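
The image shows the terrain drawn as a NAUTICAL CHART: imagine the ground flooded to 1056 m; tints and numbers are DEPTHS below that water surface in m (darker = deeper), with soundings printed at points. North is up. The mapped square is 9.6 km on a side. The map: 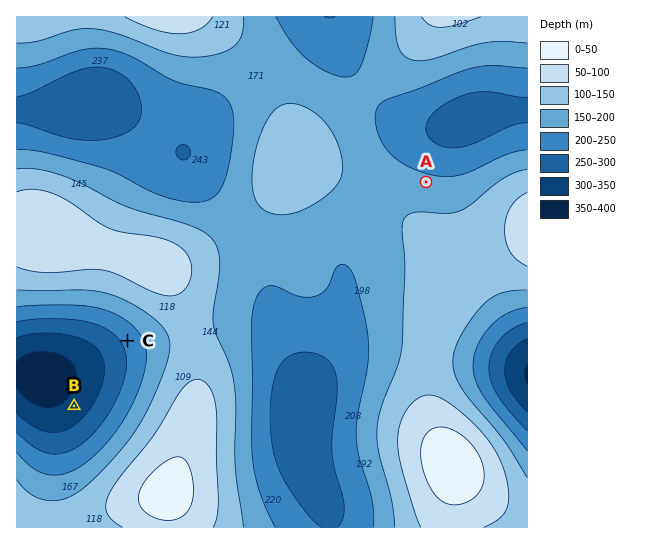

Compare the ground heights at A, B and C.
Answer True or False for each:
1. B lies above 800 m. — False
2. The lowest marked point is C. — False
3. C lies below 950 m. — True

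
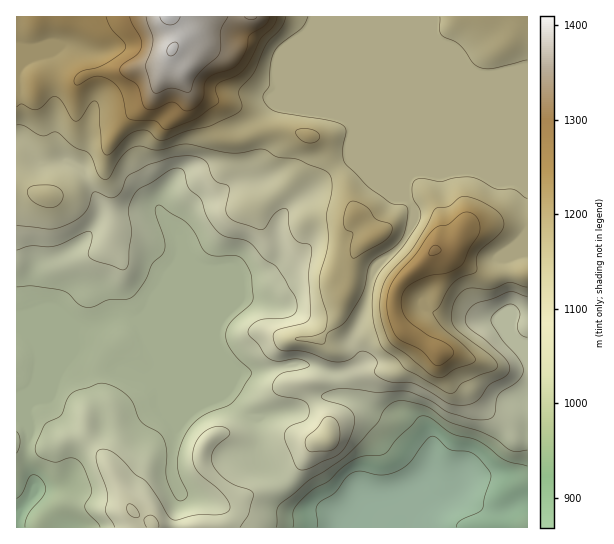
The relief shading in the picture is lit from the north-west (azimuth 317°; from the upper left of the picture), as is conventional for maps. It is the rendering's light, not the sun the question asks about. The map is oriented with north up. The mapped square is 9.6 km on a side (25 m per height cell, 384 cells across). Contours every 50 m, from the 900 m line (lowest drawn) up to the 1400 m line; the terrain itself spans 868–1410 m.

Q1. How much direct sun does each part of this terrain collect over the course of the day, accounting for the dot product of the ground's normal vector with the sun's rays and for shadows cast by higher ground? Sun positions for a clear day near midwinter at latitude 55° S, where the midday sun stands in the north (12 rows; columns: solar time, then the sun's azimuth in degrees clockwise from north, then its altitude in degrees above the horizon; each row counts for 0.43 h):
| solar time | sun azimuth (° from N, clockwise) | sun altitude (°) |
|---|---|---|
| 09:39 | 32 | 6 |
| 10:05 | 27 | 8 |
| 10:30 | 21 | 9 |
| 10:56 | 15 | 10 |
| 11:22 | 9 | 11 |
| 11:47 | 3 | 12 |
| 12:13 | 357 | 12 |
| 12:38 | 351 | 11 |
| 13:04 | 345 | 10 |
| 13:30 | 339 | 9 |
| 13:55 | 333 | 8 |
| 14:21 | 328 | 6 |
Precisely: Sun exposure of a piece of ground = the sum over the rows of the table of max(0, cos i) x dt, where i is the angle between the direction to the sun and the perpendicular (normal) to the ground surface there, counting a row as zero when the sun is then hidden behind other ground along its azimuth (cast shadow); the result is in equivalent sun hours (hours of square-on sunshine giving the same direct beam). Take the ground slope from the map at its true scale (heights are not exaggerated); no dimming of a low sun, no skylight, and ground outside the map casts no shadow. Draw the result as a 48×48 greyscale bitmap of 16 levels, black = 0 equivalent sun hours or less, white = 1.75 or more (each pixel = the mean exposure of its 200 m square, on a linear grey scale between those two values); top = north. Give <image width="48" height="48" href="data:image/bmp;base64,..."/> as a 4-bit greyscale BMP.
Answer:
<image width="48" height="48" href="data:image/bmp;base64,Qk32BAAAAAAAAHYAAAAoAAAAMAAAADAAAAABAAQAAAAAAIAEAAATCwAAEwsAABAAAAAAAAAAAAAAABEREQAiIiIAMzMzAERERABVVVUAZmZmAHd3dwCIiIgAmZmZAKqqqgC7u7sAzMzMAN3d3QDu7u4A////AIh2ZUM0Vnm8y6l2Z3d3dlZmd3d4iZmZiIuWREVVaJze/9qHeGVWVEVWd3d4mqqImlmpiJmHmrypmXZ3ZTEREjRWZnd3iJh1V1eIiHZXq7uHZEaJl1MQASREVWd3d4iHVFREZ2RYqql2Q2iqqYYgABIiI0VmZmZndlMkVVR6qpd2RYmYh3YwAAARESNEQzMzI1Q0Q0erqpd3dnh3d2ZCAAACMyIyEAERAGd2RFnKqZh4l0Vmd2VUIRETRDIQAAABEoiYh3mpmZiIvHVnh3eKl2MzMyEAAAACVoeJqIiIiIh4ruyqmavduoVDMyAAAAAkZneJiIh4iIh3it24d4qpvbhkQhAAAAJWdneIiaiIh3d3d4mYVDM2vsljEAAAABNWd3d3iamZiHd3d3eJhkI0ZlQyAAAAAiMzRnd3iImZh3d3d3d4mYZlVUIhAAAAI0MAJHd3eHd3d3d3d3d3d5upYzVVQxAAERABRnd3d3d3d3d3d3dkMhAAAANmQhEiETWLuId3d3d3d3d3d3dURBAAA2ZCEAFHic//t4d3d3d3d3d3d3dURFVFZ3ZEMRWd///qdnd3d3eIh3d3d3iYed/+pSRlRIvN/+yndXd3d2d4d3d3d3is3//7ljNmR73KmGZUV3d3dmZmZ3d3d3eKzKmHZUNHZ5mFVTEBEmZmZmZlV3d3d3d3dlVnVVRIh2VVQxAAAGZVVmZTNXd3d3d3dlZmZnZYuDEkMQAAAEVUREQzNWd3d3d3ZmVnh3do3mEBEANlM0VmZUM0Zmd3d2dmQ1VoqXdVr/ghETipq1RFZ3VWdmZ3dlRDM0VXmXYxOv90VERWeTIiNXdmZmd3dkEBJFVWiHdSA7/ap0ETZyEREUd2d3h3ZTEBJWZVZ3eYU239yWQzRzIiISV3iIdmVDMyRWZlV3Z6uWndy5iHd0MiMzRmd3ZURFZVVVeIiIeJzIeM7cy7mFREVVQzRUVURWeIhkV5mZrMuYZ73e7cmGiZh2ITMhI0M0aJmWRWeJrLh3ebvNzKmJq7mnIkMRACNEVmeIZEVpund3m6rMuHd4maqWQzIhAAI0RFRFZkRZp3d3d3d3d3d3dmZDQyIhAAARIjRDNERYd3d3d3d3d3d3ZVMjVBEQAAAAABI0MRJXd3d3d3d3d3d2RVM0ZzAAAAATVlM0RFZ2d3d3d3d3d3dzNERFaGEAEAAUZ4iInO7Kd3d3d3d3d3dxI0RFZ3UQFBABI1is7cuXd3d3d3d3d3d0M0RFZ3ZRAiESNXiHd3d3d3d3d3d3d3d3VURERVVUEBNXh2Znd3d3d3d3d3d3d3d3d1ZTIiJFMSVSATRWZ3d3d3d3d3d3d3d4qYmoUzI1ZFMQABNVZ3d3d3d3d3d3d3d3mpm93d2oZWYyISNFZ3d3d3d3d3d3QzRnd4mZmc3KhmdldjM0Z3d3d3d3d3d2ZUNGVnZURFVnmXZ3iXMSV3d3d3d3d3ZVZ3ZWQzI0ZUNEVnd3ZSABNXd3d3d3d3RFZndmZUVndlVVRWd2VDIjRXd3d3d3d3ZVZmdg=="/>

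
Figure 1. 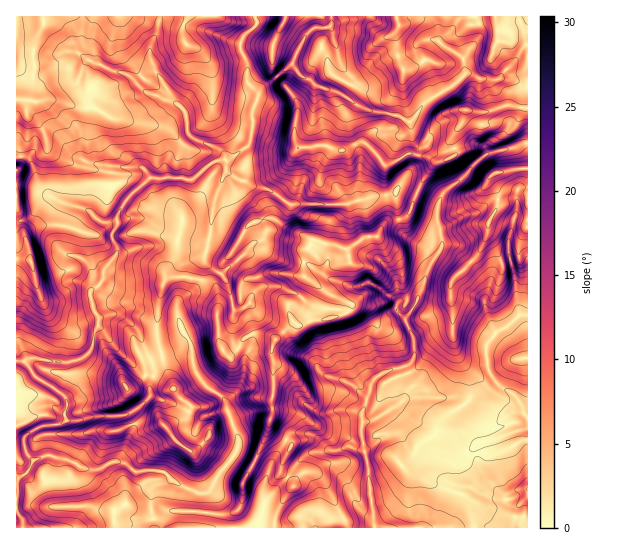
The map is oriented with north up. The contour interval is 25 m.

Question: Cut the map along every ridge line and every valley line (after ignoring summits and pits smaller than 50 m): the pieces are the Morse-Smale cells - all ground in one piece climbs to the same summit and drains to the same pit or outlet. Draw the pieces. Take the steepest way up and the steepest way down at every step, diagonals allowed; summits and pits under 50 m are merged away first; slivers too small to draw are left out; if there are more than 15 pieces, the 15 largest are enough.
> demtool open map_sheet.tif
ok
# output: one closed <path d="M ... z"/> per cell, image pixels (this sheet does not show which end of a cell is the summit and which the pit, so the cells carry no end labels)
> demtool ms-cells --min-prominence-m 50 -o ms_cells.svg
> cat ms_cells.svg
<path d="M527 16l-68 0-7 14-12 12 24 17 1 15-10 10-30 19-14 18-4 0-12-6-21-3-15-5-21-15-23-7-6-6-6-2-10-12-3 0-30 25-8 21 1 14-2 16-5 7-17 12-10 0-9 4-19 16-10-3-32 2-22 20-10 16 0 10-5 8 1 3 10 0 10-4 12-1 32 10-1 13-11 17 0 8-6 22-3 24 3 21 3 10 16-4 13 1 6 22 9 12 11 6 3 0 9-16 0-22 20-20-1-4-15-13 0-12-4-17-8-15 13-10 20-21 5-2 8-10-8-22-16-16 2-12 9 6 17 4 18 13 60 0 24-8 18-1 4-3 2 22 6 19 7 7 13 7 9 11-15 43-12 17 8 19 0 22-8 8-26 8-7 7-7 24-4 9-3-3-13-3-24 4-18-10-18 5-13 1-3 12 2 9 20 13 0 4-10 18 0 8 12 12-14 22-4 11 0 10 198 0 0-7-4-19-6-7-28-10-29-14-3-5 14-9 9-1 8 0 20 8 8 0 15-11 21 0 21-12 9-2 0-22-4-3-4-12-7-9-11-5-7-7-7-12-1-24 9-12-8-16-4-15 5-19-32-38-16 0 0-10-4-12 0-16 6-13 16-13 23-24 7-4 25-5 14-6z"/><path d="M246 181l-3 5 0 7 16 16 8 22-8 10-5 2-20 21-13 10 8 15 4 17 0 12 17 17 16 0 9 4-3 8 0 60 13 1 18-5 18 10 24-4 13 3 3 3 4-9 7-24 7-7 26-8 8-8 0-22-8-19 12-17 15-43-9-11-13-7-7-7-6-19-2-22-4 3-18 1-24 8-60 0-18-13-17-4z"/><path d="M25 361l-9 1 1 166 258-1 0-9 4-11 14-22-12-12 0-8 10-18 0-4-20-13-2-9 3-6-1-6-16 2-14 5-9 6 7 16-2 12-21 28-5 12-5 3-8 0-19-8-16-13-28 0-9-8-8-3 14-30 0-8-3-5-6-3-28 1-20 5-9-1-2-6 3-5 0-10-3-4-25-15z"/><path d="M254 16l-94 1-3 16-6 12-2 10 7 18 18 30-28-11-16-16-5-3-14-2-22-11-8 10-4 13 11 20-1 23-7 21 1 11 6 5 14 2 25 3 15-1 9 10 4 2 27-2 10 3 19-16 9-4 10 0 17-12 5-7 2-16-1-14 7-17-12-13 1-15-8-17 0-6 4-8 13-12z"/><path d="M159 16l-143 1 0 140 9-1 6 5 8 24 12 12 11 6 21 5 20 15 14-2 0-6 10-16 24-21-10-11-15 1-25-3-14-2-6-5-1-11 7-21 1-23-9-16 0-9 5-13 5-5 22 11 14 2 5 3 16 16 27 9-5-11-12-17-7-18 2-10 6-12z"/><path d="M458 16l-125 0-3 11-16 1-7 6-15 31 11 12 6 2 6 6 23 7 21 15 15 5 21 3 12 6 4 0 14-18 30-19 10-10-1-15-24-17 12-12z"/><path d="M527 143l-13 5-21 4-11 5-23 24-16 13-6 13 0 16 4 12 0 10 16 0 32 38-5 19 7 21 6 9 10-5 11-11 10-2z"/><path d="M63 225l-22 0-15 7-1 7 6 20-15 0 1 102 24-2 8 2 20 2 13-4 7-6 3-6 3-16 4-5 0-9-7-12-1-14 12-10 1-11 12-15 1-8-6-11-26-3z"/><path d="M162 356l-11 3 4 14-6 13 2 8-3 5-21 16 5 8 0 8-7 18-8 12 9 3 9 8 28 0 16 13 19 8 8 0 5-3 8-16 17-21 3-15-12-28-2-9-7-6-5 8-7 4-15 0-16-16z"/><path d="M119 315l-10 0-10 4 0 7-4 5-3 16-3 6-7 6-13 4-20-2-8-2-12 0-4 2 7 12 7 7 25 15 3 4 0 10-3 5 2 6 9 1 20-5 32-1 21-16 3-5-2-8 6-13-2-8-14-34z"/><path d="M527 440l-8 1-21 12-21 0-15 11-8 0-15-7-13-1-9 1-14 10 32 18 28 10 6 7 5 26 53 0z"/><path d="M145 231l-33 6 5 10 0 6-12 14-2 14-12 10 0 8 8 20 10-4 10 0 15 10 6 9 8 21 3 4 4 0 6-2-5-30 3-26 6-22 0-8 11-17 1-13z"/><path d="M331 16l-76 0 2 7-13 12-4 8 0 6 8 17 0 17 10 10 7-8 27-20 12-27 6-7 4-3 17-2z"/><path d="M527 315l-9 1-11 11-9 4-11 14 0 16 2 12 13 15 15 10 9 18 2-1z"/><path d="M258 333l-7 2 1 7-8 19 0 14-3 8-4 8-10 11 0 8 6 11 22-10 17-2 0-62 3-8-5-3z"/>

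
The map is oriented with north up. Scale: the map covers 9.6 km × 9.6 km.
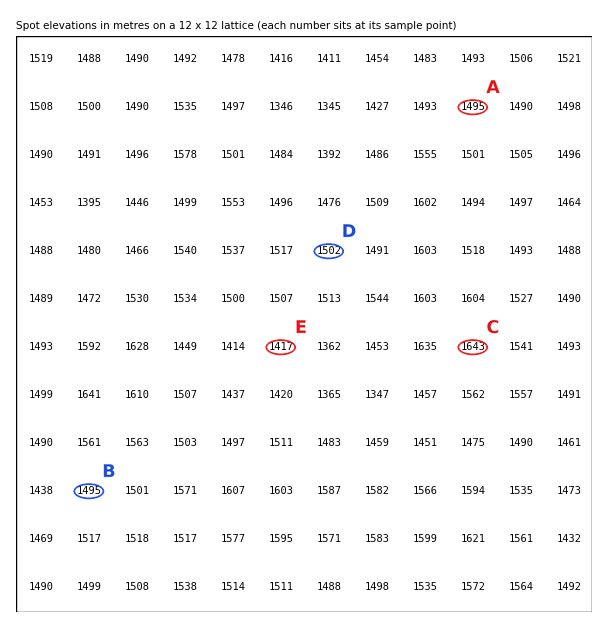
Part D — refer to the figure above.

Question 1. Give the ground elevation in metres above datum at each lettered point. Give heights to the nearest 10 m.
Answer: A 1490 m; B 1500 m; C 1640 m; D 1500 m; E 1420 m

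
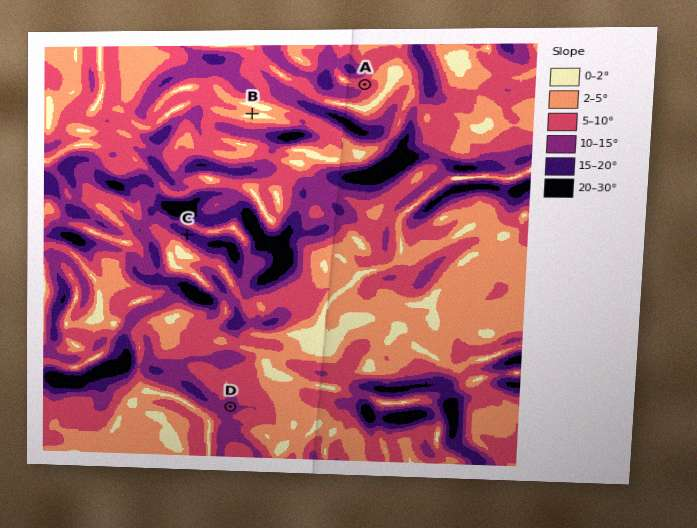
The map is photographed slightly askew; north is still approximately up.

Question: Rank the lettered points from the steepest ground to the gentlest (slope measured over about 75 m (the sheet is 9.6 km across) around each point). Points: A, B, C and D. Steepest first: C D A B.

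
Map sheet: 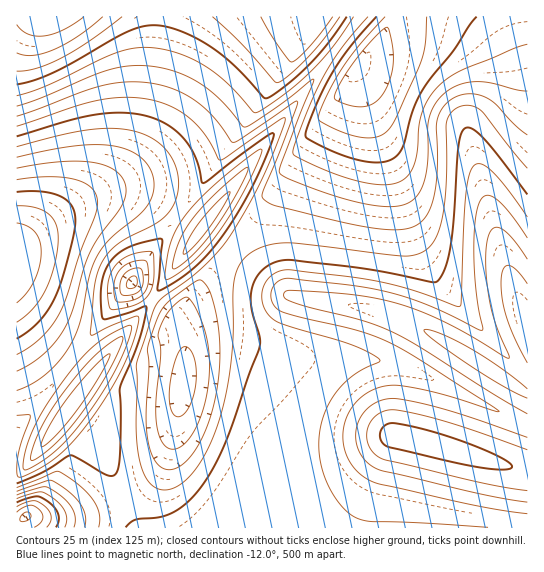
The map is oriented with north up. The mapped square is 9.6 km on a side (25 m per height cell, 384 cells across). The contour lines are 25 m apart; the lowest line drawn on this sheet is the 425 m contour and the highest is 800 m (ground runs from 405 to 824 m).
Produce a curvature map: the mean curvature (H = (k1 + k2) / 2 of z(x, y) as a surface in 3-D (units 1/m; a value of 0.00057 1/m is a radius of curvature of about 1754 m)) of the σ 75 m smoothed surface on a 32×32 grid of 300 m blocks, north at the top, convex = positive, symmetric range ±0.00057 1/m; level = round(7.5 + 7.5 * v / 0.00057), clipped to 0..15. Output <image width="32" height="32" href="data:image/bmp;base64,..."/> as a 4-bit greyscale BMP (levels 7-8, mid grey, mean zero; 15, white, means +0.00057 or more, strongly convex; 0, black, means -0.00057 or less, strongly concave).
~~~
<image width="32" height="32" href="data:image/bmp;base64,Qk12AgAAAAAAAHYAAAAoAAAAIAAAACAAAAABAAQAAAAAAAACAAATCwAAEwsAABAAAAAAAAAAAAAAABEREQAiIiIAMzMzAERERABVVVUAZmZmAHd3dwCIiIgAmZmZAKqqqgC7u7sAzMzMAN3d3QDu7u4A////AAE2eIh3iIh3iIiHd3d3d3cBZ4iId4iIh3d3d3d3d3d3pHiIiHd4iId3d3d3d3eIiflIiIh2eIiId3d3h3iJmarPdIiYZWeYiHd3eJmZmqqZb9VYmGVXmYh3d3m7qqmZiDf6N5hlVomId3d4qpmIh1Njn3OJdVaJiId3eJmHd1NIdUz2WXVVeYiHd3d3d1RHq3c1/FeGVXmIh3d3d2RWm7aHc3+kdlZ5iHd3dmVWirpViIY6+EdmeId3ZmZmebukSYiIVM5TZniHZmZ3ibupRImIiIReo0d4eJmaq7updUeamIiHEugmd3nbu7qpdlV4mpmIhyB/c3d4uYh3dmZneKqZiIdTTeVHd3dmZmd3d3mpmYiHd0f7RXd3d3d3d3eJqZmIiIhzj4Nnd3iId3d3ipiIiIiIhkv2N4iIiHd3d5qYiIiIiIhV3VR4iId3dnial4iIiIiIg3+zaIh3d3Z4mYeIiIiIiIc4+DeHd3dmeamHiIiIiIiIZL9jd3d3Zompd4iIiIiIiIRe1Ed3dmeJmHd4iIiIiIiHN/o2d3Z4q6h3d4iIiIiIiHOPgmd3eJqod3eIiIiIiIh1O/Y3d3eIh3dneIiIiIiId0XsRHd3d3d3ZmeIiIiId3dzf5Nnd3d3eHZneIiHd3d3djn3N3d3eIh3dneIh3d3d3dUv2N4iIiI"/>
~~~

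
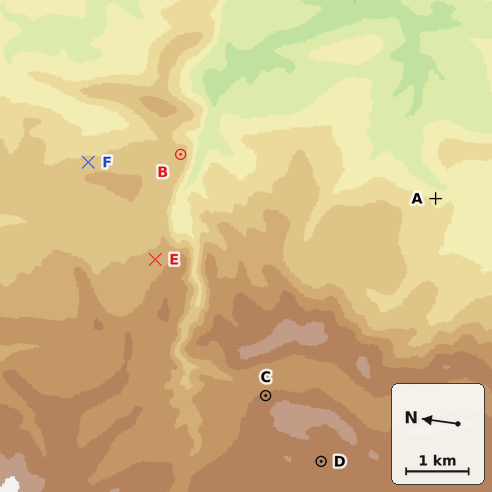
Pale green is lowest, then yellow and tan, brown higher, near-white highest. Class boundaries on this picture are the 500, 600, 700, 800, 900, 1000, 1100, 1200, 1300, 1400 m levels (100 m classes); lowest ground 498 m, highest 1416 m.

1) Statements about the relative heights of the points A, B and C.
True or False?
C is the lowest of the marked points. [False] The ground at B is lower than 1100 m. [True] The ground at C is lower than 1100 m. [False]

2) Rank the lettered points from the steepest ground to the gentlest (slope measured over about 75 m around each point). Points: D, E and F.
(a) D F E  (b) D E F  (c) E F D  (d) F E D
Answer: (d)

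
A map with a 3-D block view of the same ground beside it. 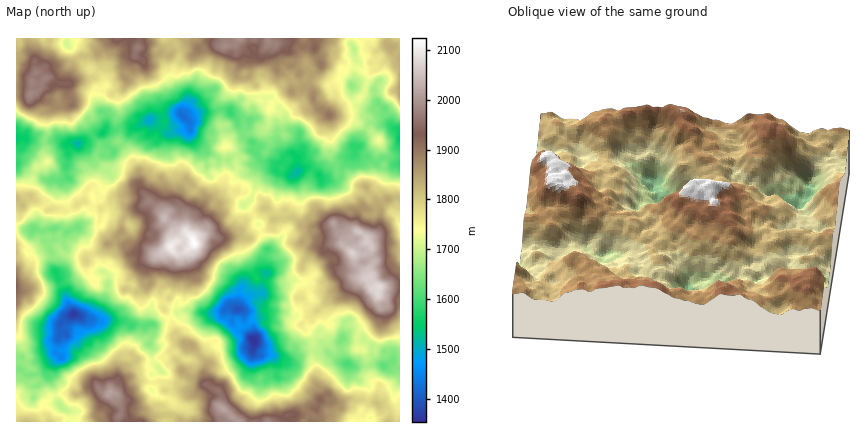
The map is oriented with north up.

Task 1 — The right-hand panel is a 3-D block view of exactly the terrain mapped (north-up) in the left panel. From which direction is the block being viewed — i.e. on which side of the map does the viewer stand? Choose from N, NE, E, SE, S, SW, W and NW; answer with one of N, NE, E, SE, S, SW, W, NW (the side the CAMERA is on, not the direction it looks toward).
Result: N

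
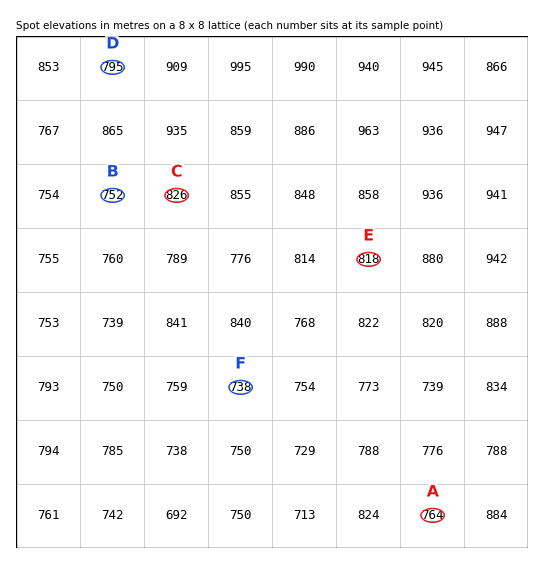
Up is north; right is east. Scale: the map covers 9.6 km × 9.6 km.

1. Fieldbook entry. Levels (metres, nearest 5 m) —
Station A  765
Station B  750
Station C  825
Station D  795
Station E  820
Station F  740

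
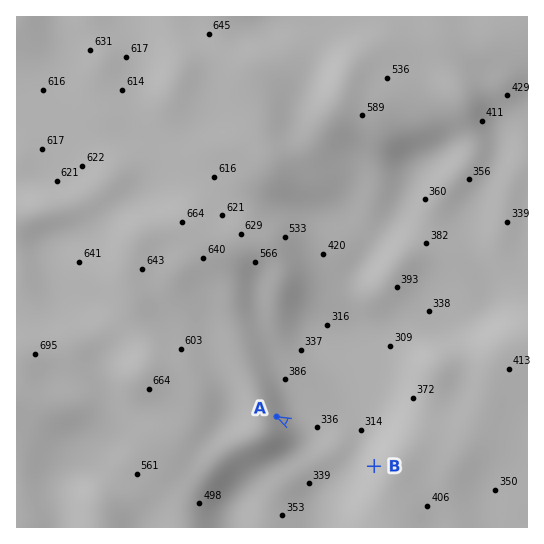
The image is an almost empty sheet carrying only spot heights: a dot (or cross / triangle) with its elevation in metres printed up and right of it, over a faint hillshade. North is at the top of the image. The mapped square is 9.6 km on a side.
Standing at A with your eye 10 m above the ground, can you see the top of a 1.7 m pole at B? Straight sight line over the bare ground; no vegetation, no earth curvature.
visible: true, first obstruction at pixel None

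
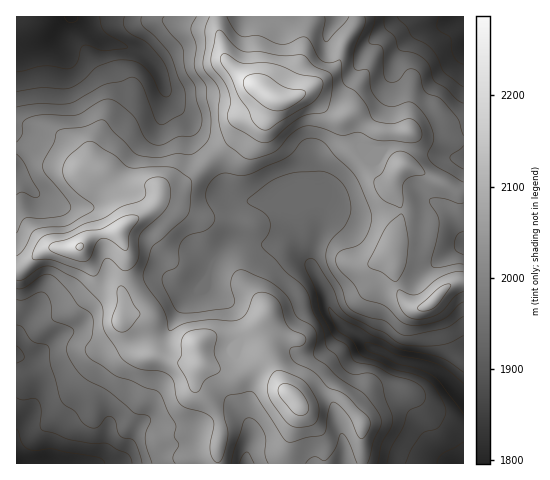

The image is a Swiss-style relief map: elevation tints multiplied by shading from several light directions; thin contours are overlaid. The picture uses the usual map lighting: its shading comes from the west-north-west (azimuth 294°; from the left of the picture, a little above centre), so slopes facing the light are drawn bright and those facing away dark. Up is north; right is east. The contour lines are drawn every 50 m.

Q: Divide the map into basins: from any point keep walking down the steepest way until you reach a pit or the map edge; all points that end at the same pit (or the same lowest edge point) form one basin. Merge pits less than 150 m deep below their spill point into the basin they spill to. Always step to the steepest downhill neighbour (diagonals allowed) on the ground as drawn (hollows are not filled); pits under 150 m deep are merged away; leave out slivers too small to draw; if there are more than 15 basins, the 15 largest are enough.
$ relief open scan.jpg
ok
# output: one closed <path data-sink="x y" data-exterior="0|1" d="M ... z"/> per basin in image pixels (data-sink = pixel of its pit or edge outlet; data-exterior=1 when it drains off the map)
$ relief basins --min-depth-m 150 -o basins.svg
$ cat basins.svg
<path data-sink="463 397" data-exterior="1" d="M306 93l-23 7-12-4-15 19-10 4-6 6-9 18-41 36-10 6-20 5 0 7-10 14-23 11-8 8 8 21 0 9-6 19 2 22-3 21 23 31 42 11 13-2 2-2-3-17 14-6 34 1 4 1 12 14 2 4-28 15-12 0-23-11-4 9 0 16 15 17 9 20-2 41 245 0 1-183-13 3-23 21-5 3-9 0-11-9-7-14-1-20-3-12 1-12 8-23 0-10-9-19 0-6-3 2-6-1-10-10-7-13-13-13-10-32-14-4-16-16z"/><path data-sink="71 17" data-exterior="1" d="M217 16l-201 1 1 252 8-2 21-18 34-2 10-9 12-5 16-2 9-9 16-6 13-12 4-14 20-5 10-6 41-36 9-18 6-6 10-4 6-6 8-13-27-19-17-17-6-21z"/><path data-sink="458 17" data-exterior="1" d="M463 16l-245 1 1 16 7 27 17 17 28 19 12 4 23-7 7 3 16 16 10 3 14-1 23 16 32 1-6 5-2 8 0 11 3 10-7 8-4 10 0 6 9 19 0 10-8 23-1 12 3 12 0 15 3 8 5 11 11 9 14-3 19-18 17-7z"/><path data-sink="20 463" data-exterior="1" d="M118 231l-23 4-15 12-34 2-21 18-9 3 1 194 201-1 2-40-9-20-15-17-1-9 4-15-14 2-27-8-13-2-8-6-10-19-7-7 3-21-2-22 6-19 0-9z"/>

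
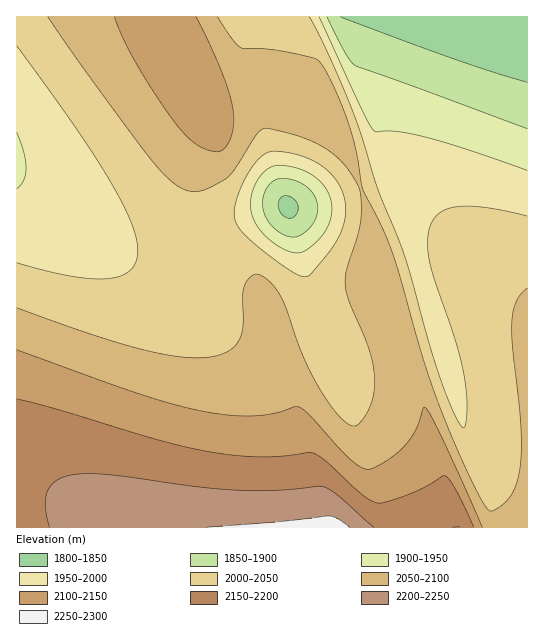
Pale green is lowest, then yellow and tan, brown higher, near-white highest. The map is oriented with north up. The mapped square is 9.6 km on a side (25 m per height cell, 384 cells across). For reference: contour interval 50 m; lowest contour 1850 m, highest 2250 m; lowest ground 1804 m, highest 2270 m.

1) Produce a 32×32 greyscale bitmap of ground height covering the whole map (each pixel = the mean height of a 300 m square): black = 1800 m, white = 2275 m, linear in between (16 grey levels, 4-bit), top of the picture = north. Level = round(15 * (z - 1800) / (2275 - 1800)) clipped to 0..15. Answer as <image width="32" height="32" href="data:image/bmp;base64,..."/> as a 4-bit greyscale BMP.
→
<image width="32" height="32" href="data:image/bmp;base64,Qk12AgAAAAAAAHYAAAAoAAAAIAAAACAAAAABAAQAAAAAAAACAAATCwAAEwsAABAAAAAAAAAAAAAAABEREQAiIiIAMzMzAERERABVVVUAZmZmAHd3dwCIiIgAmZmZAKqqqgC7u7sAzMzMAN3d3QDu7u4A////AMzd3e7u7u7u7u7tzMzMuIjN3d3d3d3d3d3e3Lu8zKiIzd3d3d3d3d3d3curu7uIiMzd3dzMzMzMzMy6qqu6h4jMzMzMzLu7u7u7qZmqqXeIzMzMu7u7uqqqqpiZmqh3eMy7u7uqqqqqqqmIiZqXd3i7u7qqqqmZmZmYiImZhmd4u6qqqZmZmZmZiHiImXZ3eKqqmZmZiIiJmYd3iJhmd4iqmZmIiIiIiJiHeImYZneImZiIiIiIiIiId3iJl2Z3iJiIiHd3d4iIiHd4iZdmd4iIh3d3d3d4iId3iJmGZ3eId3d3d3d3eIiHd4iZdmd3iHd2ZmZ3d3iId3eJmXZnd4hmZmZmd3d3h2ZniJhmd3d3ZmZmZnd3d3ZUVniYZnd3d1VWZmZ3d3dlM0V4l2Znd3dVVWZmd3d2UyI0aIZmZndmVVVmZ3eId1MiNGh2ZmZmZlVVZnd4iIdkM0V4ZWZmZmVVVmZ3iJmYdUVXiGVWVVVVVVZneImZmYdneIdVVVVVRFVmd3iJmqmIiImXVVVURERVZneImaqqmIiZhlREREMzVmd4iZqqqZiZmXVERDMzMmZ3iJmaq6mImZhkQzMzIiJmd4iZqqupiIiIUzMyIiIRZ3iJmqqqmIiIhkMyIiEREXeImZqqqpiIiHUyIhERERF4iJmqqqmId3dkIhEREAAA"/>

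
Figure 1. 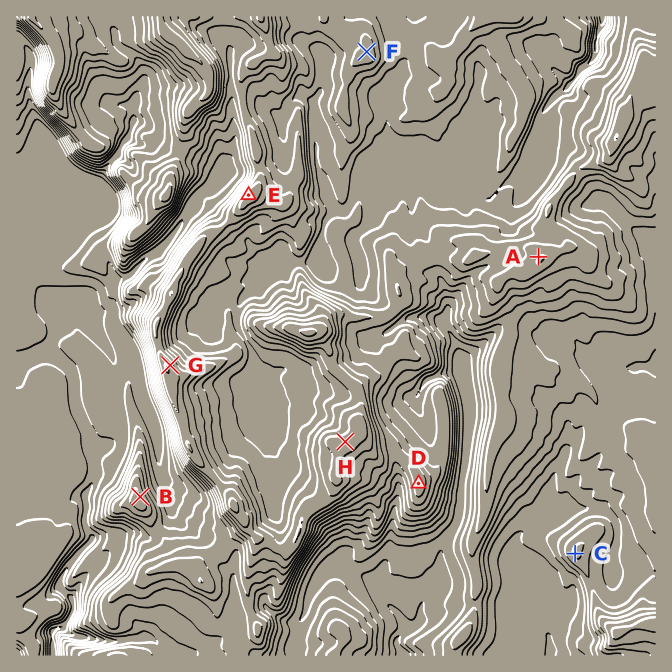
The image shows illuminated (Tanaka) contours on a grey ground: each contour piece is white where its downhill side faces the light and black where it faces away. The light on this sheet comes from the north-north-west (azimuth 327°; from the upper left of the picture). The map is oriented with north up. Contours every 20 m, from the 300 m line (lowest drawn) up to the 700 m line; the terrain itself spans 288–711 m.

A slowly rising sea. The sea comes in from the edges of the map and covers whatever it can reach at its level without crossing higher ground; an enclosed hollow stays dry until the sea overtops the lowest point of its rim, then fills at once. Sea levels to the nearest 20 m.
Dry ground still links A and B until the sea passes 500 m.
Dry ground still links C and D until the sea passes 400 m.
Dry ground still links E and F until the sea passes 540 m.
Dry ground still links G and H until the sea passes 580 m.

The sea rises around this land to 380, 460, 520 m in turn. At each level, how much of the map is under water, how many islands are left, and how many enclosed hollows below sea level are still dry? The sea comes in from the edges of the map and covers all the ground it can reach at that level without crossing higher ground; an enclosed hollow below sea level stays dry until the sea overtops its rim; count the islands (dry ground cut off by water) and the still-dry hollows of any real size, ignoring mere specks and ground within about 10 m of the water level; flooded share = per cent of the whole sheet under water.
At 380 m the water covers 9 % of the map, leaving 0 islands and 0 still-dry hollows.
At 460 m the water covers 39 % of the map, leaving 0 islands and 0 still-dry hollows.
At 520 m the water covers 69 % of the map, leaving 2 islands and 0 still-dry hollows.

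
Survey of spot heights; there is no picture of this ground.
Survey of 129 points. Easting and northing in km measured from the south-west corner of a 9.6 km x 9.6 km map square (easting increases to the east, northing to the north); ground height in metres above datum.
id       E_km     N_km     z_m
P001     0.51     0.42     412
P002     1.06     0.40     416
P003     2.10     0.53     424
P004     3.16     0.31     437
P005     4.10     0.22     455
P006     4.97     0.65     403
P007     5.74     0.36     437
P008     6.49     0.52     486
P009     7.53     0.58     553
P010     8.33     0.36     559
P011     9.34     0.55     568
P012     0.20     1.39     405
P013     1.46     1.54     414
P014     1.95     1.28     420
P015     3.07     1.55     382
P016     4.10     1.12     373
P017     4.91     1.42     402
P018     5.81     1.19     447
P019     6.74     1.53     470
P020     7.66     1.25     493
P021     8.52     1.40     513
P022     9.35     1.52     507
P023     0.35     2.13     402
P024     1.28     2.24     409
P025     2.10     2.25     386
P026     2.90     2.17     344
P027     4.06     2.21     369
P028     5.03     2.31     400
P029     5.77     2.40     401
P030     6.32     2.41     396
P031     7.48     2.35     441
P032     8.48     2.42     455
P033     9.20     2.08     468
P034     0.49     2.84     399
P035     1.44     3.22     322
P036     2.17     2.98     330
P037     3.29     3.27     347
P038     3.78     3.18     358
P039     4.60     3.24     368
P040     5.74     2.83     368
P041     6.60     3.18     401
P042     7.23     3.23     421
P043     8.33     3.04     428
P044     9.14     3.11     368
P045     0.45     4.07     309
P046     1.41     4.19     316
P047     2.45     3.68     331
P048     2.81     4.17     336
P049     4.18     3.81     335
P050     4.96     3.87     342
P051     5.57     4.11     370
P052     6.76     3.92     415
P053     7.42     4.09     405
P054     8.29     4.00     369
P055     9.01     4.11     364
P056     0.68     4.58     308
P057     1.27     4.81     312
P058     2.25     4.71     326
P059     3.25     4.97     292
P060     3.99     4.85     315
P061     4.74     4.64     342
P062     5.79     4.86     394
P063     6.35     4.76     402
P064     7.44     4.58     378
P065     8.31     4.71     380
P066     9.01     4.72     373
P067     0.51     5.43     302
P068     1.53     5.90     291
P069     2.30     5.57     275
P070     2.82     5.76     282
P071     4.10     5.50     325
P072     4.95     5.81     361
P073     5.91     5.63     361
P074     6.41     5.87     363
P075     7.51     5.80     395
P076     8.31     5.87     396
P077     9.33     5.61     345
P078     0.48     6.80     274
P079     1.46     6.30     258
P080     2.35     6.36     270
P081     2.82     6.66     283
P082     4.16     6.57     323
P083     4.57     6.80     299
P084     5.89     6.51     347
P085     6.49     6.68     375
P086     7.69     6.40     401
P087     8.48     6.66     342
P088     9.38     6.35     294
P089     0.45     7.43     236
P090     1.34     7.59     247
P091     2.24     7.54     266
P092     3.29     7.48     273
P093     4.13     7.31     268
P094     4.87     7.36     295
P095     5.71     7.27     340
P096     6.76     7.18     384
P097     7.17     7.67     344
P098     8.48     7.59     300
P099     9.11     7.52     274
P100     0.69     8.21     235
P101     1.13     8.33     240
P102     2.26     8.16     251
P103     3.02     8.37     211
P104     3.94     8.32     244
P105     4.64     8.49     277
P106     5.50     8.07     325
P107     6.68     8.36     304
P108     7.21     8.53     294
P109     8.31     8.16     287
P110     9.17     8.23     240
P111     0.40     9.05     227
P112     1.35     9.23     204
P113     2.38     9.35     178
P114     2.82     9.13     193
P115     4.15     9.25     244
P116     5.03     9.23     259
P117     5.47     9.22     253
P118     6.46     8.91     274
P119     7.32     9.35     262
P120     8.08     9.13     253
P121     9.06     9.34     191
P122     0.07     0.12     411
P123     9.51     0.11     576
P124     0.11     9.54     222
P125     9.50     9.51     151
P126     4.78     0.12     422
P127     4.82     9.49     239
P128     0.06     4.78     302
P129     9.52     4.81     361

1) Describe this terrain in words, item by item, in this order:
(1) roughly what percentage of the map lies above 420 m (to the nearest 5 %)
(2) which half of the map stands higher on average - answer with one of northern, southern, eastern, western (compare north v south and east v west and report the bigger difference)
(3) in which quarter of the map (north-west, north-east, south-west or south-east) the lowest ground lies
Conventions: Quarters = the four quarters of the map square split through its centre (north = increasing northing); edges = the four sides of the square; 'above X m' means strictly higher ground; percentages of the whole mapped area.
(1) Roughly 15 % of the ground is higher than 420 m.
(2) Taken as a whole, the southern half is higher than the northern.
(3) Look to the north-east quarter for the lowest ground.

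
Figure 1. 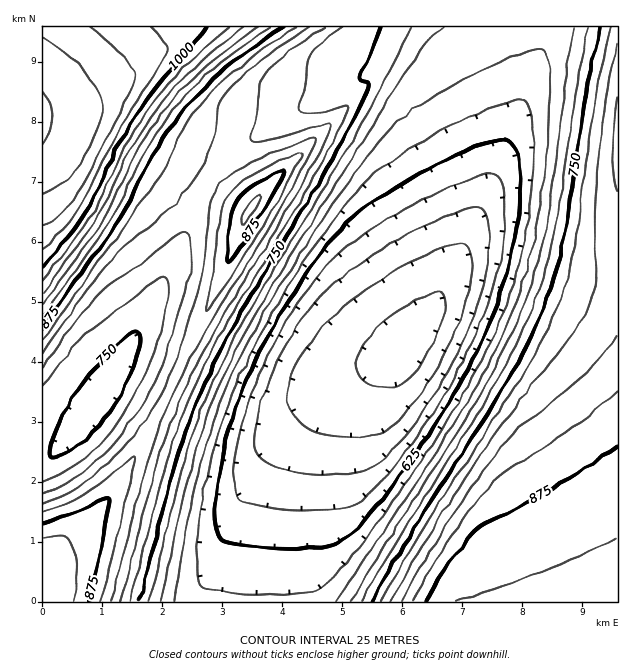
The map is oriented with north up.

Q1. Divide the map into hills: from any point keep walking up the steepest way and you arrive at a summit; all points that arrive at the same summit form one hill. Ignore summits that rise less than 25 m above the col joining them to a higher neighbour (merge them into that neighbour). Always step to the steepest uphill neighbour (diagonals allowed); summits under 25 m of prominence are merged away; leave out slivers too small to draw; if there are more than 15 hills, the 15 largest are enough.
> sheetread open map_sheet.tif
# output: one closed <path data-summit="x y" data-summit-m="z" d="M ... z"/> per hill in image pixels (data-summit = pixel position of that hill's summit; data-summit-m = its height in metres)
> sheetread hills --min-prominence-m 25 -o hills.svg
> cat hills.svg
<path data-summit="593 601" data-summit-m="905" d="M617 26l-69 1-6 24-56 144-28 64-40 77-9 11-45 25-30 22-22 20-16 22-16 33-7 30-6 59 1 44 350-1z"/><path data-summit="43 118" data-summit-m="1104" d="M547 26l-504 0-1 430 4 0 10-6 24-23 28-40 66-123 21-60 15-27 19-21 21-16 52-32 69-34 6 0 24 14 22 26 23 40 22 57 1 22 45-110 28-72 6-20z"/><path data-summit="251 208" data-summit-m="905" d="M377 74l-10 2-89 46-40 27-20 19-14 18-9 18-21 60-50 91-3 11 18 5 42 21 48 20 27 7 16 1 87-44 50-29 7-7 40-78 12-30 2-13-17-48-30-57-22-26z"/><path data-summit="43 601" data-summit-m="916" d="M125 366l-4 0-5 6-8 15-28 40-24 23-14 7 0 144 224 1 1-44 5-50 13-51 11-21 16-22 22-20 20-15-5 1-72 39-14 1-21-4-25-9-3-3-23-8-42-20z"/>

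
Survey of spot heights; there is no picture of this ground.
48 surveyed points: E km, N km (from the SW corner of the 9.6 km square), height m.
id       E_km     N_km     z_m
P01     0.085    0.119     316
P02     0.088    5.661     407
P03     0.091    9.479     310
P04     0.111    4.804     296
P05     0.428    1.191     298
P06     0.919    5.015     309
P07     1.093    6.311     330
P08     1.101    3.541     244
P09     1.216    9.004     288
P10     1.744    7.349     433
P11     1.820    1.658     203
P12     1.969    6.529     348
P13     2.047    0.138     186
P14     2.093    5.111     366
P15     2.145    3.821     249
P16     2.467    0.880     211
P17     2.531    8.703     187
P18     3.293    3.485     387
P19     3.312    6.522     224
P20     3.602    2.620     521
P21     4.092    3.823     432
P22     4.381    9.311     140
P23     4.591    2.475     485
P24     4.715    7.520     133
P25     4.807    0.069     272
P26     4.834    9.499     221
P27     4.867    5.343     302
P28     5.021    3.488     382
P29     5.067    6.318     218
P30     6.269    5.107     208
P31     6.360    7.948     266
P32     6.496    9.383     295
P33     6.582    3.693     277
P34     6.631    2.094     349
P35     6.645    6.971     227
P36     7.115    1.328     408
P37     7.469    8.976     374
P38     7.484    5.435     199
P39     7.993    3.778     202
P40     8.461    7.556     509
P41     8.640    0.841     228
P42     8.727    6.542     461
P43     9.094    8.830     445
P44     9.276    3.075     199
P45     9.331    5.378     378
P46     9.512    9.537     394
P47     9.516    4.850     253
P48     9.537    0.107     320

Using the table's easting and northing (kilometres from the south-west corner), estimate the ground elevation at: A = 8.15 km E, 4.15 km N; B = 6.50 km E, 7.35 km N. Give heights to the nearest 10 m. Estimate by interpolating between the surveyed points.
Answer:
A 200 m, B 190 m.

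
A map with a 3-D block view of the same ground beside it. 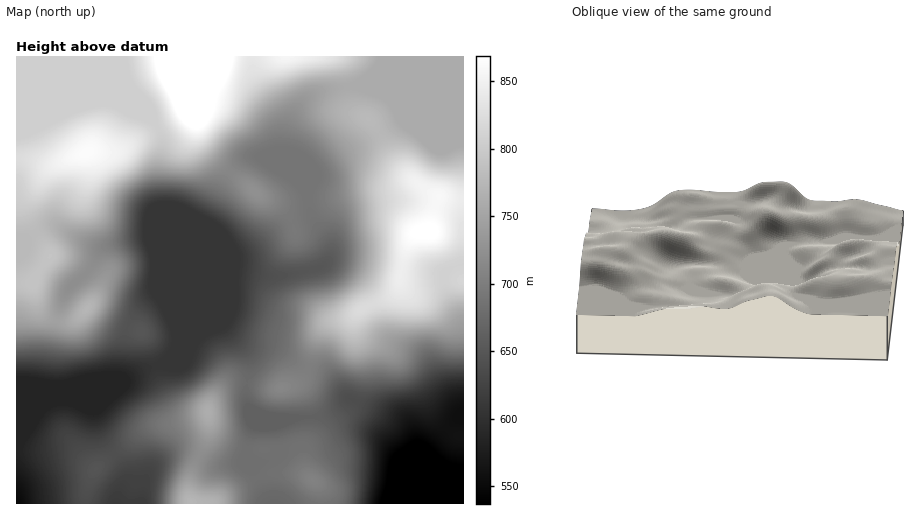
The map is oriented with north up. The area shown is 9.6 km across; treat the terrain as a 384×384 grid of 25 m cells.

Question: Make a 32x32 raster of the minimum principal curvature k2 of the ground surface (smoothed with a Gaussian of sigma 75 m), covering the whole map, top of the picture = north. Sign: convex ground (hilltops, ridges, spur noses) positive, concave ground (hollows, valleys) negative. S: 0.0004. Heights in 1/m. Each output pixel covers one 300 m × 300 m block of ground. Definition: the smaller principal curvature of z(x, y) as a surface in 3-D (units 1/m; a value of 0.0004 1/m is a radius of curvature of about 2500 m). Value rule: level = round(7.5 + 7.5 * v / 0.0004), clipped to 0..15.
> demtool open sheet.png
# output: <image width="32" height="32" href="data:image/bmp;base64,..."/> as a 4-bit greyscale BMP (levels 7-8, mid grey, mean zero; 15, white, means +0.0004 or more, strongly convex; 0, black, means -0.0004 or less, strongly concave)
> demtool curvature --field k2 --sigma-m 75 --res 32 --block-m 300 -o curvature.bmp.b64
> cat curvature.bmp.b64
<image width="32" height="32" href="data:image/bmp;base64,Qk12AgAAAAAAAHYAAAAoAAAAIAAAACAAAAABAAQAAAAAAAACAAATCwAAEwsAABAAAAAAAAAAAAAAABEREQAiIiIAMzMzAERERABVVVUAZmZmAHd3dwCIiIgAmZmZAKqqqgC7u7sAzMzMAN3d3QDu7u4A////ADhol1ZwHcfHJWVWeXNFZmY2ZndkcQhiVDZmmol0RVVnR3eJhVMDUhNXdohmdkVEd1h3eGVkEEVUZ3ZmaZUlRYhGiHZWdmNWczd3iHdiRzZ5c4p0R4iFWZQURGZ2RHZHV3VGMyaJdH2jExETVndjV1V3ZWdBRWRskgWYd0MzM0VVVDNXdCMxJmMWuYhBNVdVRBNDABI0QgJnRXZlAmV7dEZmZWRGUzczZkVkMxmmelFYdmiWNIpVY2RXdFY4llMSeHdotxB7VXY0eHNqaXQTVUVoMptgSCd3c2dzW3mVWJljaDB7kgRHd3RXdmdYlXmZU3lQBVYQd3d1ZkM0NFRpd0dnUwOLYHd3dWYwAAE0d2VGZ6pCe3B3d3VGZlMSRWZDM3aHIgEgd3dyRXqnIVVoeIJVQBREEnd3IVVYhkFnapqidTSZhhF3QBZ3VmVSWGd3Y2ZGmFIQAAZnmndmY1dTRnVIZGdCISI1ZplmZVR6d3elSHZod3FYYjV1NnVFaHqVZVeIiYmROqURNHdjVlZ4gwRWeImIlBZ3MRNVRXZVRTBDVEeah4QDemQzVlZ3dlQnd3dSRnQzB6p4ZERoiIl1d3d3d1M1cReHeFVCN4iHV3d3d3d3d0BGZlZVUwA0VXd3d3d3d3cjeYZ1NWdBABV3d3d3d3d1NHqXpRWJeIdid3d3"/>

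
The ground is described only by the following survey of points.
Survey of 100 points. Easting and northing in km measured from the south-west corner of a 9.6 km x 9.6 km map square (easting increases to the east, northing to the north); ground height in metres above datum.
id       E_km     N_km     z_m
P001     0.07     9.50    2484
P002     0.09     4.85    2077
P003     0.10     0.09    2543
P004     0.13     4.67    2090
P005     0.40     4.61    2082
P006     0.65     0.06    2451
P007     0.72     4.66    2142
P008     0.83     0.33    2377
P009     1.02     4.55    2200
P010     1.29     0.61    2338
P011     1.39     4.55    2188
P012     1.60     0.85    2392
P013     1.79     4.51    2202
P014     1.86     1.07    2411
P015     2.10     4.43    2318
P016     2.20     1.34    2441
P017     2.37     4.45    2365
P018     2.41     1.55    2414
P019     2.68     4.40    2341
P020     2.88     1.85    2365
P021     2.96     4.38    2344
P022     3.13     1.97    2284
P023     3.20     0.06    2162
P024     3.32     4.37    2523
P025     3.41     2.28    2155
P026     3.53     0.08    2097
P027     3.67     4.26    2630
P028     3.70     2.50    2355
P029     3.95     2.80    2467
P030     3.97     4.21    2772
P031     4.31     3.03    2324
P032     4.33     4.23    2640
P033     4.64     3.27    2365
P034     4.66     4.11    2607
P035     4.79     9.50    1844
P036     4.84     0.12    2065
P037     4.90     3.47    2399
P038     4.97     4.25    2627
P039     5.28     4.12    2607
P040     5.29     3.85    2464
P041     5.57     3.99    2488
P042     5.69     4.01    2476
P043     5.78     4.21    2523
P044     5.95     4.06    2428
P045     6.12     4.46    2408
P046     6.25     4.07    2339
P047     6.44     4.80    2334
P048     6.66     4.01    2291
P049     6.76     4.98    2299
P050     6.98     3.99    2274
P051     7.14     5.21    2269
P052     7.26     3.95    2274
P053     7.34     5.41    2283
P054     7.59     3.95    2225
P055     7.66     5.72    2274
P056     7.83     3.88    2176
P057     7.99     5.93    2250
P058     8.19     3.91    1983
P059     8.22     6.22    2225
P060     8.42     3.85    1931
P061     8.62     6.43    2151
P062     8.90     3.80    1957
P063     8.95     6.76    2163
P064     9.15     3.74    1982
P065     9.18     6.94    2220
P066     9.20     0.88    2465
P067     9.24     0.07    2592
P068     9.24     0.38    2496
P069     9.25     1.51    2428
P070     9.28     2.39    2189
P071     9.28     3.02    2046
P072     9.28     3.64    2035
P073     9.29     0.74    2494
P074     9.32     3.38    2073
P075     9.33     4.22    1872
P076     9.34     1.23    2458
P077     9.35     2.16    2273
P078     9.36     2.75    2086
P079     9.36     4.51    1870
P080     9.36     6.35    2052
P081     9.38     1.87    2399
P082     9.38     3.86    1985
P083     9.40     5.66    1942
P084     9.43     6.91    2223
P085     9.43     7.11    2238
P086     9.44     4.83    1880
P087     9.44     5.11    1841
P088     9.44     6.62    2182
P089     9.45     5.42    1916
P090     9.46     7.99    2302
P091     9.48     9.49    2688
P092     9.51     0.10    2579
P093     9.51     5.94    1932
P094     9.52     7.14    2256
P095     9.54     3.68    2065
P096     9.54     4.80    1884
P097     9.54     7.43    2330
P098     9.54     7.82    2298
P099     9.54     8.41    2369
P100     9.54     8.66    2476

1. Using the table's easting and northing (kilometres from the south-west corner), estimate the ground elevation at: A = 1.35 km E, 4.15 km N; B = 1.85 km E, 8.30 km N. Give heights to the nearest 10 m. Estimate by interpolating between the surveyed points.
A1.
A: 2140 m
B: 2170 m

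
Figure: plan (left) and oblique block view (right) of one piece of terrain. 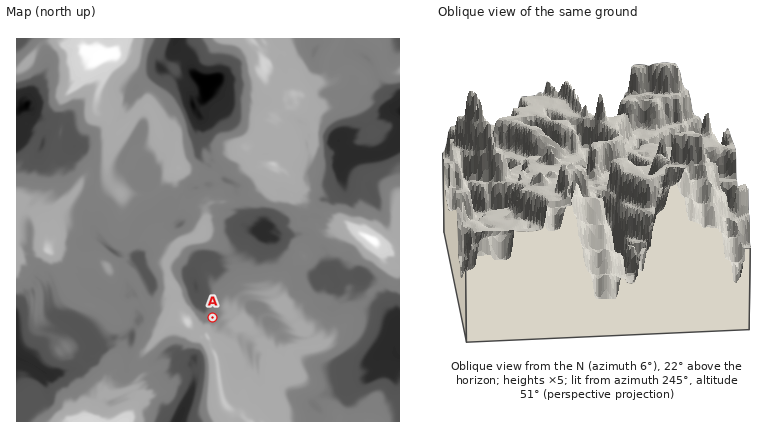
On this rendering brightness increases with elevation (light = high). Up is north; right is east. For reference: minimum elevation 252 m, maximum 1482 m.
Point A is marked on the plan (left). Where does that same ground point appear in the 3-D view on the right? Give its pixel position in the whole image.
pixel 583 149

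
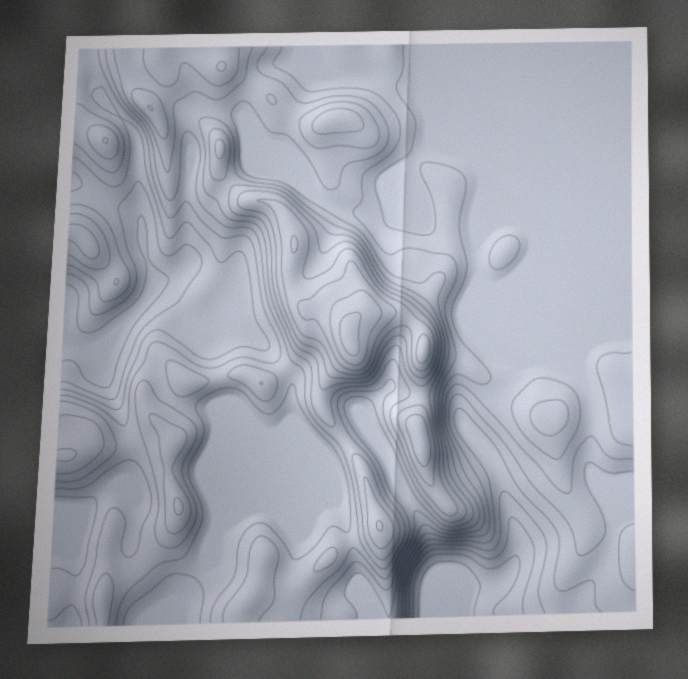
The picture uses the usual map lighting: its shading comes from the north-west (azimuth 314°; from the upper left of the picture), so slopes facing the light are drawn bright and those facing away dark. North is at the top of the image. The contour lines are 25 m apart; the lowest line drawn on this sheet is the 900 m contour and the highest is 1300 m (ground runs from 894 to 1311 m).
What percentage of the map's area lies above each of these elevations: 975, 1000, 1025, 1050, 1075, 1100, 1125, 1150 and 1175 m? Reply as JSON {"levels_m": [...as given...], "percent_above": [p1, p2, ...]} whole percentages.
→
{"levels_m": [975, 1000, 1025, 1050, 1075, 1100, 1125, 1150, 1175], "percent_above": [97, 95, 91, 86, 56, 37, 24, 15, 9]}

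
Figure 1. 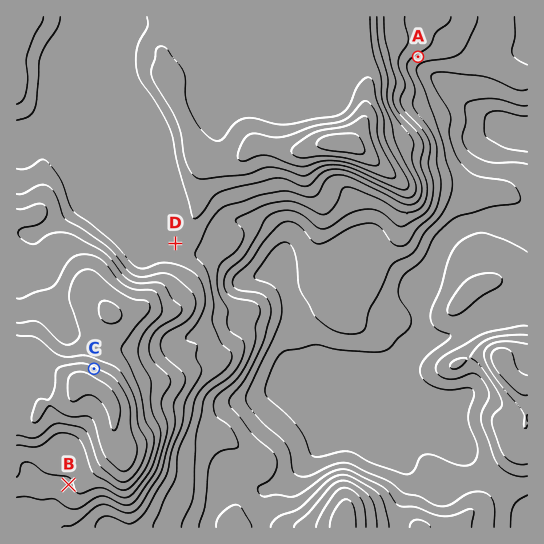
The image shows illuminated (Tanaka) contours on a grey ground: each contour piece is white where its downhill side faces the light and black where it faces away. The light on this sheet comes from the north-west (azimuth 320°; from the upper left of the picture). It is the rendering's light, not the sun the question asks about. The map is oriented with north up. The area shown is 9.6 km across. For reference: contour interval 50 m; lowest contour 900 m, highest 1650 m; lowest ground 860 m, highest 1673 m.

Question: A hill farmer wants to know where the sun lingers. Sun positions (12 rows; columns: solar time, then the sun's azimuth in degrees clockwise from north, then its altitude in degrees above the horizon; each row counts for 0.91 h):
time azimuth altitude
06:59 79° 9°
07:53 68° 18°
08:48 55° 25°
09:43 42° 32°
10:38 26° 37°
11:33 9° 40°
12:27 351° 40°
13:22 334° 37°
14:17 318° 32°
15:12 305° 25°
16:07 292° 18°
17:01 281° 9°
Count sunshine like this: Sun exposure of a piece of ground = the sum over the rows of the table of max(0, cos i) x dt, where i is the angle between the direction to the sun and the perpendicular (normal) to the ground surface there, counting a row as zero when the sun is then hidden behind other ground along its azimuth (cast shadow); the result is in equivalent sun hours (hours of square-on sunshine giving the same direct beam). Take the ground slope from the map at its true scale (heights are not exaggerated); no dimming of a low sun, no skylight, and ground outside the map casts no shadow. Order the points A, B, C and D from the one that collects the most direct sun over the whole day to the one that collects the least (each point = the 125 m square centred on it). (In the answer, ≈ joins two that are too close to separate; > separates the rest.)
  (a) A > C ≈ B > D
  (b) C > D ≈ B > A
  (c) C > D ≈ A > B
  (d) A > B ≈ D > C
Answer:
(b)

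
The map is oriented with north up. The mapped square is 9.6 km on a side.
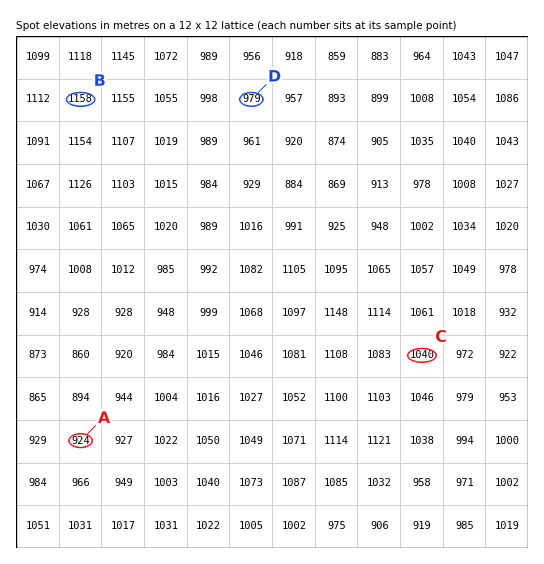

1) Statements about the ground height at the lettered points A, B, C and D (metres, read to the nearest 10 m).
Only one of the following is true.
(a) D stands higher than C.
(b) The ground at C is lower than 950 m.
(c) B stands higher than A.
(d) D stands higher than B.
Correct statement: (c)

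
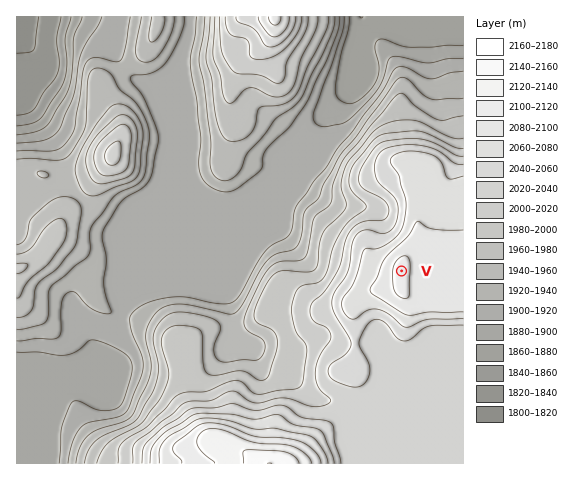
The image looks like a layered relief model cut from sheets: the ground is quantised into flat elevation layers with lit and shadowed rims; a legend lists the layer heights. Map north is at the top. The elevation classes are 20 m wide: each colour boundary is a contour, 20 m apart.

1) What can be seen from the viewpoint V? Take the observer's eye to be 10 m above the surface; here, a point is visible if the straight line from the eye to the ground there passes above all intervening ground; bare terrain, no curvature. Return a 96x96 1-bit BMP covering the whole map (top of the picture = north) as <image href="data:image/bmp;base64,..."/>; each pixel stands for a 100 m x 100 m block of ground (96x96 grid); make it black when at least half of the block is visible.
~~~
<image width="96" height="96" href="data:image/bmp;base64,Qk2+BAAAAAAAAD4AAAAoAAAAYAAAAGAAAAABAAEAAAAAAIAEAAATCwAAEwsAAAIAAAAAAAAA////AAAAAAAAAAAAAAAP//////8AAAAAAAA///////8AAAAAAAB///////8AAAAAAAH///////8AADAAAAf///////8AAH/AYD////////8AAAAA8P////////8AAAAA//////////8AAAAB////////4D8AAAAAz///////gAcAAAAAD//////+AAEAAAAAD////+D8AAAAAAAAH////gB4AAAAAAAAP////AAwAAAAAAAAf///+AAAAAAAAAAAf///+AAAAAAAAAAAf///8AAQAAAAAAAAf///8AAwAAAAAAAAP//gAAHwAAAAAAAAP//AAB/wAAAAAAAAH/+AAD/wAAAAAAAAH/4AAH/wAADAAAAAH/wAAP/gAAD4AAAAP/gAAH/gAAD/gAAAP/wAAB/AAAD/4AAAf/wAAAPAAAD/8AAAf/4AAAHAAAD/+AAA//gAAADAAAD//AAA//gAAADAAAD//4AA//AAAADAAAD//ngA//AHAADAAAD//H4A/+AHwADAAAD/+P/A/8AH4ADgAAD/8P/5/4AH8AHgADD/8P///wAH8gHwB///8f///AAD/wP4H///8f//+AAD/gP+f///////+AAD/gP//////////AAB/AB//////////gAB+AA//////////4AB8AA//////////8AB8AA///////////AB4AA///////////wBgAA8f/8P//////8AAAB4P/8H//////+AAAB4H/8D//////+AAAB4D/8D//////+AAAA4D/8B///////AAAA4D/8B///////AAAAYD8AA///////AAAAQDwAA///////AAAAAHwAAf//////AAAAAHwAAf//////AAAAAHwAAf//////gAAAAP8cAf//////gAAAAP/8Af//////gAAHw///////////gAAP////////////gAAf/////+P/////wAAf/////4H/////wAAH/////gD///H/8AAB///ifAD//+D/+AAA///AMAB//8D//AAAf/+AAAA//4D//4AAH/wAAAA//4B///AAB8AAAAA//wB///gAAAAAAAAf/wB///gAAAAAAAAf/wB///gAAAAAAAAP/gB///gAAAAAAAAP/gA///gAAAAAAAAH/gA///gAAAAAAAAH/gA///gAAAAAAAAH/gA///AAAAAAAAAH/gA///AAAAAAAAAH/gA///gAAAAAAAAH/AA///gAAAAAAAAP/AA///gAAAAAAAA//AA///gAAAAAAAH/+AA///gAAAAAAAH/+AAf//wAAAAAAAH/8AAf//wAAAAAAAD/8AAf//wAAAAAAAD/+AAf//4AAAAAAAD/+AA///4AAAAAAAB/+AA///8AAAAAAABh/AA///8AAAAAAAAA/AA///8AAAAAAACAfAAc//+AAAAAAAEAfAAeP/+AAAAAAAIAPgAeP/+AAAAAAAAAPgAf///AAAAAAAAAHgAf///AAAAAAAAAHgAf///AAAAAAAAADgAP///gAAAAAAAADgAHB//gAAAA="/>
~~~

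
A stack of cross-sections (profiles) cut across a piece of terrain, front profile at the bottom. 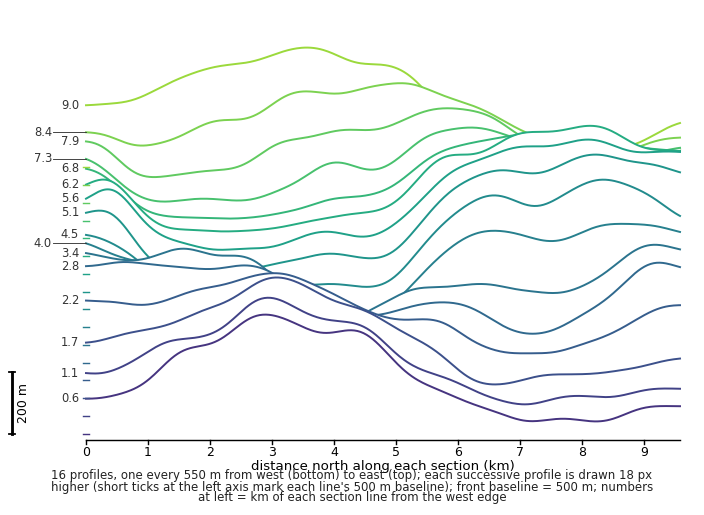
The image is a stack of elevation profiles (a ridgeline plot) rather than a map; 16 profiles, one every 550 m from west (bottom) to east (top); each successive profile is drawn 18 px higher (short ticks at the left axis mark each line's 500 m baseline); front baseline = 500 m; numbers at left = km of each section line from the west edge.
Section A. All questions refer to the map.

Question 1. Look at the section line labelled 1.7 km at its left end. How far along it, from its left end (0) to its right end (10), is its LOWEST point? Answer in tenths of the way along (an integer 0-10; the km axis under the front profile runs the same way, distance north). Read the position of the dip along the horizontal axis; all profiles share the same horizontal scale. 7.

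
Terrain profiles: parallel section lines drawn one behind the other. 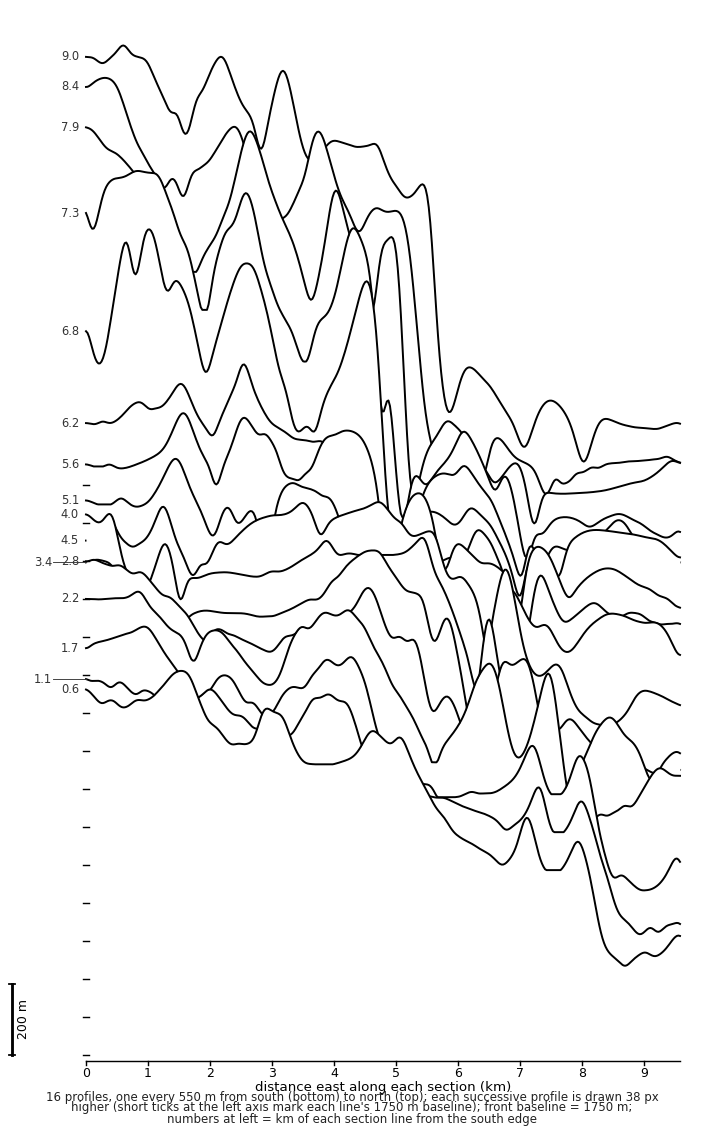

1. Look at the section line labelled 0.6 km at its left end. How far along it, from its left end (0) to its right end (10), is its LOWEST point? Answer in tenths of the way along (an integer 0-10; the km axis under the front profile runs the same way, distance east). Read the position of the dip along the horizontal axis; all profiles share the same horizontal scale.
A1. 9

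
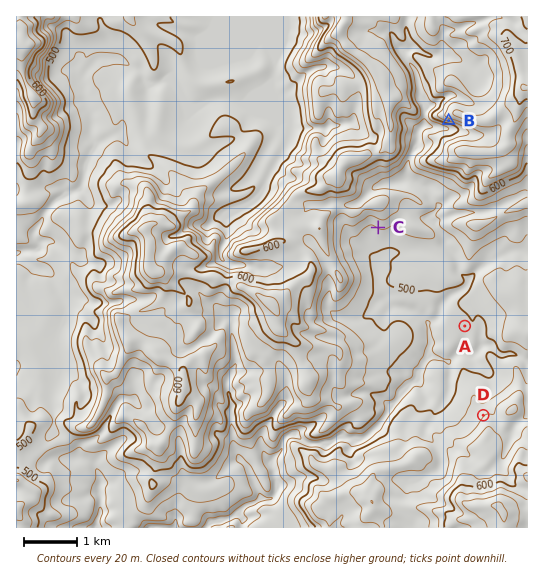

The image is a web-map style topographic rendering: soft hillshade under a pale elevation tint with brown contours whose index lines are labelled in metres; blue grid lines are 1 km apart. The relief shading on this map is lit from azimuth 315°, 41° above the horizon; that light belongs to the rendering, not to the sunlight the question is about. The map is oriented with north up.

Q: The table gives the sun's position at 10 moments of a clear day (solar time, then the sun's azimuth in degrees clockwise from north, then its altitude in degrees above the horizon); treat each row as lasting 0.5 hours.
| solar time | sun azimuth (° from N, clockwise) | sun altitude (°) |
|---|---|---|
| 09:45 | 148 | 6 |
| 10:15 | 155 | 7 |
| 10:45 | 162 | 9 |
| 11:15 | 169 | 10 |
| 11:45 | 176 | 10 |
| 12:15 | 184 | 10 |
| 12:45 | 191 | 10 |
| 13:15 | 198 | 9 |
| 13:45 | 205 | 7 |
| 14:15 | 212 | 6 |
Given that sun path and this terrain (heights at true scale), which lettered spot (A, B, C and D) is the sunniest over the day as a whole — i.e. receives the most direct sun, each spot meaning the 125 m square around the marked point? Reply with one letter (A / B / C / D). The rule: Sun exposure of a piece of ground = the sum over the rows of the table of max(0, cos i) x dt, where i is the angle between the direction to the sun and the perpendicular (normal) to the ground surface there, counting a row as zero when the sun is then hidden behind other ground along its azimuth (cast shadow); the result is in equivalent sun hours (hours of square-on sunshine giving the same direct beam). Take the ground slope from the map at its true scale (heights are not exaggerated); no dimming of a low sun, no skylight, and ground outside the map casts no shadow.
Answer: B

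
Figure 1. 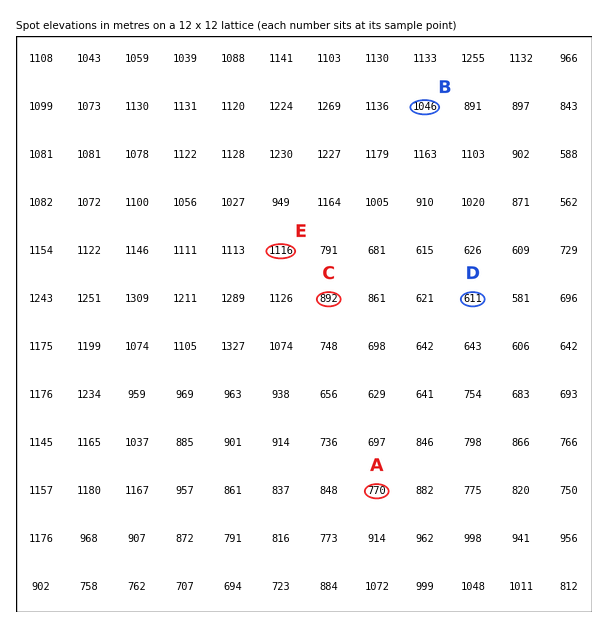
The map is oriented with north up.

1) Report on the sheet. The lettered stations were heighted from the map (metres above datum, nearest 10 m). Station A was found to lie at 770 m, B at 1050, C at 890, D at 610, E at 1120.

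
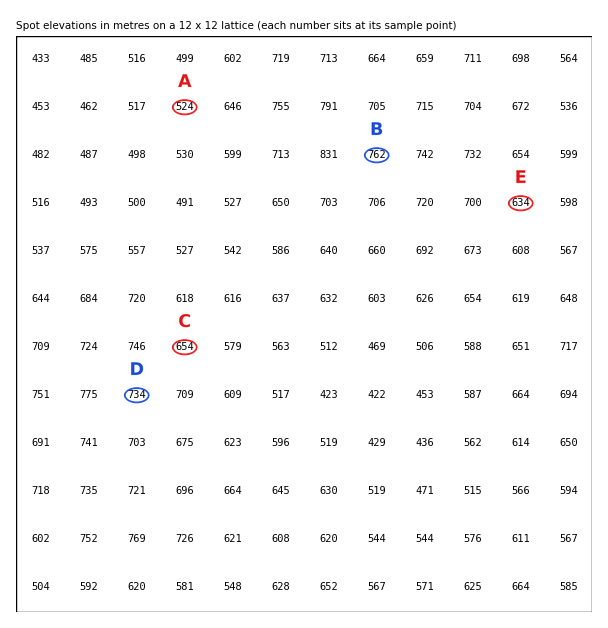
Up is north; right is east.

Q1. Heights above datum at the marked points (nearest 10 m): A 520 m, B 760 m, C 650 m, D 730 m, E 630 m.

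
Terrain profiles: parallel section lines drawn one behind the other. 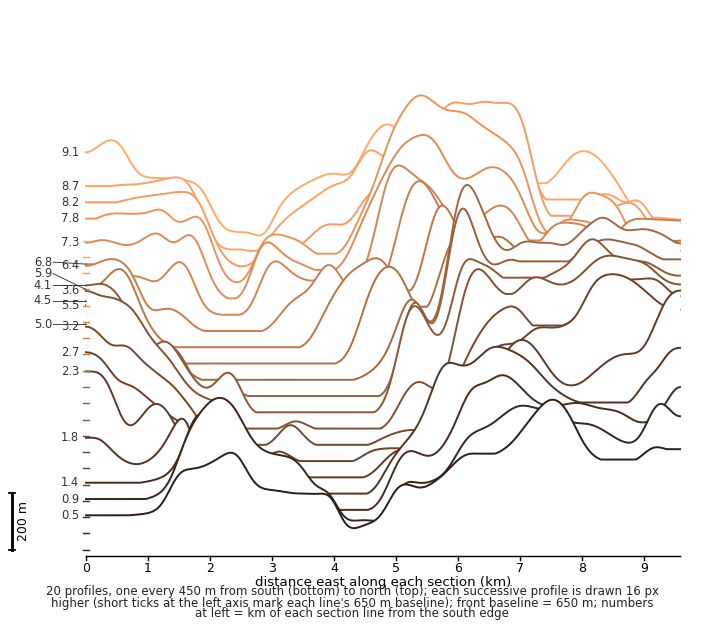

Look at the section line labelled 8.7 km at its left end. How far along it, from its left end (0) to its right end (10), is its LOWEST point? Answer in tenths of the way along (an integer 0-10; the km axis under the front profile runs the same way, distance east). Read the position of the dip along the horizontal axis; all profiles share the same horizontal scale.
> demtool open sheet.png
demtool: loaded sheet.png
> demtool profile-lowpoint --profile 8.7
3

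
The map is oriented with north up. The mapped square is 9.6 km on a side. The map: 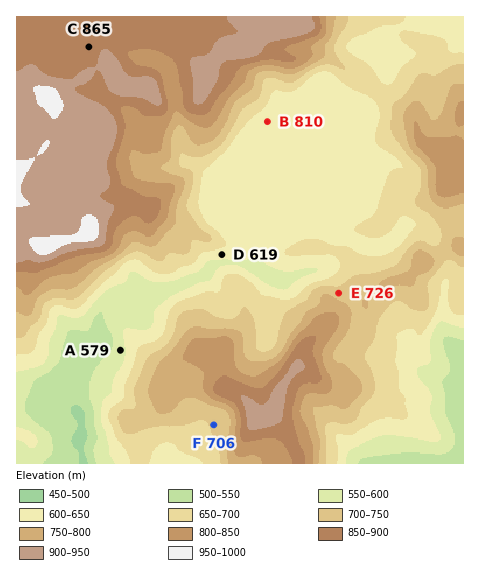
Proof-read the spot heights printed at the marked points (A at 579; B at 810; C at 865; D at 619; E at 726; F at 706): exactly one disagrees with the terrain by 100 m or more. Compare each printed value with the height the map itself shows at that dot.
B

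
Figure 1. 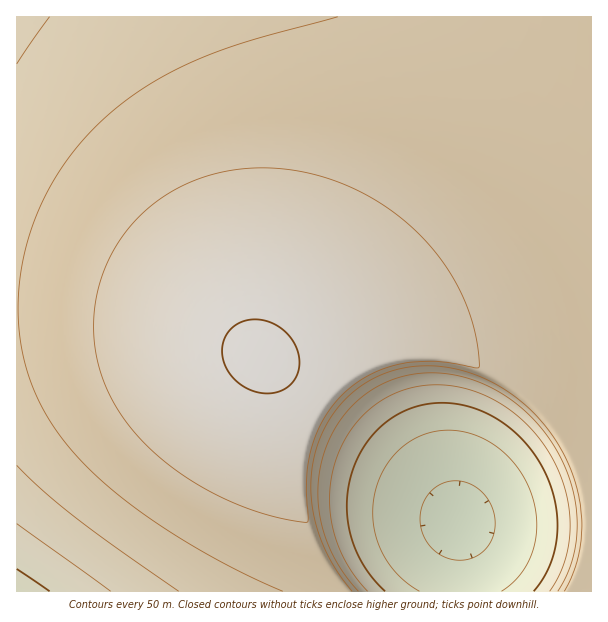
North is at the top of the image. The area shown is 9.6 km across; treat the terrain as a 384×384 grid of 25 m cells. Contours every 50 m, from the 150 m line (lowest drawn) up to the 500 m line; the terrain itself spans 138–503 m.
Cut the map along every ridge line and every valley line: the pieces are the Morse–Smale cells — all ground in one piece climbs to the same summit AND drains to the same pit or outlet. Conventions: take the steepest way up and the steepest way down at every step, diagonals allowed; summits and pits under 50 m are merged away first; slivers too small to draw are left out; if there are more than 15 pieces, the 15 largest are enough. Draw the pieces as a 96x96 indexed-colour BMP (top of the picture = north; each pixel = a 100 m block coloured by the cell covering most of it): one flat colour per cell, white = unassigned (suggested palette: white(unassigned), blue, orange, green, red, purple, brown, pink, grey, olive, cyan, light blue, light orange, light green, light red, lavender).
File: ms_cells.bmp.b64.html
<image width="96" height="96" href="data:image/bmp;base64,Qk12EgAAAAAAAHYAAAAoAAAAYAAAAGAAAAABAAQAAAAAAAASAAATCwAAEwsAABAAAAAAAAAA////ALR3HwAOf/8ALKAsACgn1gC9Z5QAS1aMAMJ34wB/f38AIr28AM++FwDox64AeLv/AIrfmACWmP8A1bDFACIiIiIiIiIiIiIiIiIiIiIiIiIiIiIiIiIiIjMzMzMzMzMzMzMzMzMzMzMzMzMzMyIiIiIiIiIiIiIiIiIiIiIiIiIiIiIiIiIiIjMzMzMzMzMzMzMzMzMzMzMzMzMzMyIiIiIiIiIiIiIiIiIiIiIiIiIiIiIiIiIiIzMzMzMzMzMzMzMzMzMzMzMzMzMzMyIiIiIiIiIiIiIiIiIiIiIiIiIiIiIiIiIiMzMzMzMzMzMzMzMzMzMzMzMzMzMzMyIiIiIiIiIiIiIiIiIiIiIiIiIiIiIiIiIiMzMzMzMzMzMzMzMzMzMzMzMzMzMzMyIiIiIiIiIiIiIiIiIiIiIiIiIiIiIiIiIjMzMzMzMzMzMzMzMzMzMzMzMzMzMzMyIiIiIiIiIiIiIiIiIiIiIiIiIiIiIiIiIzMzMzMzMzMzMzMzMzMzMzMzMzMzMzMyIiIiIiIiIiIiIiIiIiIiIiIiIiIiIiIiIzMzMzMzMzMzMzMzMzMzMzMzMzMzMzMyIiIiIiIiIiIiIiIiIiIiIiIiIiIiIiIiMzMzMzMzMzMzMzMzMzMzMzMzMzMzMzMyIiIiIiIiIiIiIiIiIiIiIiIiIiIiIiIiMzMzMzMzMzMzMzMzMzMzMzMzMzMzMzMyIiIiIiIiIiIiIiIiIiIiIiIiIiIiIiIiMzMzMzMzMzMzMzMzMzMzMzMzMzMzMzMyIiIiIiIiIiIiIiIiIiIiIiIiIiIiIiIjMzMzMzMzMzMzMzMzMzMzMzMzMzMzMzMyIiIiIiIiIiIiIiIiIiIiIiIiIiIiIiIjMzMzMzMzMzMzMzMzMzMzMzMzMzMzMzMyIiIiIiIiIiIiIiIiIiIiIiIiIiIiIiIjMzMzMzMzMzMzMzMzMzMzMzMzMzMzMzMyIiIiIiIiIiIiIiIiIiIiIiIiIiIiIiIjMzMzMzMzMzMzMzMzMzMzMzMzMzMzMzMyIiIiIiIiIiIiIiIiIiIiIiIiIiIiIiIzMzMzMzMzMzMzMzMzMzMzMzMzMzMzMzMyIiIiIiIiIiIiIiIiIiIiIiIiIiIiIiIzMzMzMzMzMzMzMzMzMzMzMzMzMzMzMzMyIiIiIiIiIiIiIiIiIiIiIiIiIiIiIiIzMzMzMzMzMzMzMzMzMzMzMzMzMzMzMzMyIiIiIiIiIiIiIiIiIiIiIiIiIiIiIiIzMzMzMzMzMzMzMzMzMzMzMzMzMzMzMzMyIiIiIiIiIiIiIiIiIiIiIiIiIiIiIiIzMzMzMzMzMzMzMzMzMzMzMzMzMzMzMzMyIiIiIiIiIiIiIiIiIiIiIiIiIiIiIiIzMzMzMzMzMzMzMzMzMzMzMzMzMzMzMzMyIiIiIiIiIiIiIiIiIiIiIiIiIiIiIiIzMzMzMzMzMzMzMzMzMzMzMzMzMzMzMzMyIiIiIiIiIiIiIiIiIiIiIiIiIiIiIiIzMzMzMzMzMzMzMzMzMzMzMzMzMzMzMzMyIiIiIiIiIiIiIiIiIiIiIiIiIiIiIiIzMzMzMzMzMzMzMzMzMzMzMzMzMzMzMzMyIiIiIiIiIiIiIiIiIiIiIiIiIiIiIiIzMzMzMzMzMzMzMzMzMzMzMzMzMzMzMzMyIiIiIiIiIiIiIiIiIiIiIiIiIiIiIiMzMzMzMzMzMzMzMzMzMzMzMzMzMzMzMzMyIiIiIiIiIiIiIiIiIiIiIiIiIiIiIiMzMzMzMzMzMzMzMzMzMzMzMzMzMzMzMzMyIiIiIiIiIiIiIiIiIiIiIiIiIiIiIiMzMzMzMzMzMzMzMzMzMzMzMzMzMzMzMzMyIiIiIiIiIiIiIiIiIiIiIiIiIiIiIiMzMzMzMzMzMzMzMzMzMzMzMzMzMzMzMzMyIiIiIiIiIiIiIiIiIiIiIiIiIiIiIiMzMzMzMzMzMzMzMzMzMzMzMzMzMzMzMzMyIiIiIiIiIiIiIiIiIiIiIiIiIiIiIjMzMzMzMzMzMzMzMzMzMzMzMzMzMzMzMzMyIiIiIiIiIiIiIiIiIiIiIiIiIiIiIjMzMzMzMzMzMzMzMzMzMzMzMzMzMzMzMzMyIiIiIiIiIiIiIiIiIiIiIiIiIiIiIjMzMzMzMzMzMzMzMzMzMzMzMzMzMzMzMzMyIiIiIiIiIiIiIiIiIiIiIiIiIiIiIzMzMzMzMzMzMzMzMzMzMzMzMzMzMzMzMzMyIiIiIiIiIiIiIiIiIiIiIiIiIiIiIzMzMzMzMzMzMzMzMzMzMzMzMzMzMzMzMzMyIiIiIiIiIiIiIiIiIiIiIiIiIiIiMzMzMzMzMzMzMzMzMzMzMzMzMzMzMzMzMzMyIiIiIiIiIiIiIiIiIiIiIiIiIiIiMzMzMzMzMzMzMzMzMzMzMzMzMzMzMzMzMzMyIiIiIiIiIiIiIiIiIiIiIiIiIiIjMzMzMzMzMzMzMzMzMzMzMzMzMzMzMzMzMzMyIiIiIiIiIiIiIiIiIiIiIiIiIiIzERERERERMzMzMzMzMzMzMzMzMzMzMzMzMzMyIiIiIiIiIiIiIiIiIiIiIiIiIiERERERERERERERETMzMzMzMzMzMzMzMzMzMzMyIiIiIiIiIiIiIiIiIiIiIiIiIREREREREREREREREREREREREzMzMzMzMzMzMzMyIiIiIiIiIiIiIiIiIiIiIiIhERERERERERERERERERERERERERERETMzMzMzMzMyIiIiIiIiIiIiIiIiIiIiIhERERERERERERERERERERERERERERERERERERMzMzMyIiIiIiIiIiIiIiIiIiIhERERERERERERERERERERERERERERERERERERERERERESIiIiIiIiIiIiIiIiIRERERERERERERERERERERERERERERERERERERERERERERESIiIiIiIiIiIiIhERERERERERERERERERERERERERERERERERERERERERERERERESIiIiIiIiIREREREREREREREREREREREREREREREREREREREREREREREREREREREREREREREREREREREREREREREREREREREREREREREREREREREREREREREREREREREREREREREREREREREREREREREREREREREREREREREREREREREREREREREREREREREREREREREREREREREREREREREREREREREREREREREREREREREREREREREREREREREREREREREREREREREREREREREREREREREREREREREREREREREREREREREREREREREREREREREREREREREREREREREREREREREREREREREREREREREREREREREREREREREREREREREREREREREREREREREREREREREREREREREREREREREREREREREREREREREREREREREREREREREREREREREREREREREREREREREREREREREREREREREREREREREREREREREREREREREREREREREREREREREREREREREREREREREREREREREREREREREREREREREREREREREREREREREREREREREREREREREREREREREREREREREREREREREREREREREREREREREREREREREREREREREREREREREREREREREREREREREREREREREREREREREREREREREREREREREREREREREREREREREREREREREREREREREREREREREREREREREREREREREREREREREREREREREREREREREREREREREREREREREREREREREREREREREREREREREREREREREREREREREREREREREREREREREREREREREREREREREREREREREREREREREREREREREREREREREREREREREREREREREREREREREREREREREREREREREREREREREREREREREREREREREREREREREREREREREREREREREREREREREREREREREREREREREREREREREREREREREREREREREREREREREREREREREREREREREREREREREREREREREREREREREREREREREREREREREREREREREREREREREREREREREREREREREREREREREREREREREREREREREREREREREREREREREREREREREREREREREREREREREREREREREREREREREREREREREREREREREREREREREREREREREREREREREREREREREREREREREREREREREREREREREREREREREREREREREREREREREREREREREREREREREREREREREREREREREREREREREREREREREREREREREREREREREREREREREREREREREREREREREREREREREREREREREREREREREREREREREREREREREREREREREREREREREREREREREREREREREREREREREREREREREREREREREREREREREREREREREREREREREREREREREREREREREREREREREREREREREREREREREREREREREREREREREREREREREREREREREREREREREREREREREREREREREREREREREREREREREREREREREREREREREREREREREREREREREREREREREREREREREREREREREREREREREREREREREREREREREREREREREREREREREREREREREREREREREREREREREREREREREREREREREREREREREREREREREREREREREREREREREREREREREREREREREREREREREREREREREREREREREREREREREREREREREREREREREREREREREREREREREREREREREREREREREREREREREREREREREREREREREREREREREREREREREREREREREREREREREREREREREREREREREREREREREREREREREREREREREREREREREREREREREREREREREREREREREREREREREREREREREREREREREREREREREREREREREREREREREREREREREREREREREREREREREREREREREREREREREREREREREREREREREREREREREREREREREREREREREREREREREREREREREREREREREREREREREREREREREREREREREREREREREREREREREREREREREREREREREREREREREREREREREREREREREREREREREREREREREREREREREREREREREREREREREREREREREREREREREREREREREREREREREREREREREREREREREREREREREREREREREREREREREREREREREREREREREREREREREREREREREREREREREREREREREREREREREREREREREREREREREREREREREREREREREREREREREREREREREREREREREREREREREREREREREREREREREREREREREREREREREREREREREREREREREREREREREREREREREREREREREREREREREREREREREREREREREREREREREREREREREREREREREREREREREREREREREREREREREREREREREREREREREREREREREREREREREREREREREREREREREREREREREREREREREREREREREREREREREREREREREREREREREREREREREREREREREREREREREREREREREREREREREREREREREREREREREREREREREREREREREREREREREREREREREREREREREREREREREREREREREREREREREREREREREREREREREREREREREREREREREREREREREREREREREREREREREREREREREREREREREREREREREREREREREREREREREREREREREREREREREREREREREREREREREREREREREREREREREREREREREREREREREREREREREREREREREREREREREREREREREREREREREREREREREREREREREREREREREREREREREREREREREREREREREREREREREREREREREREREREREREREREREREREREREREREREREREREREREREREREREREREREREREREREREQ=="/>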